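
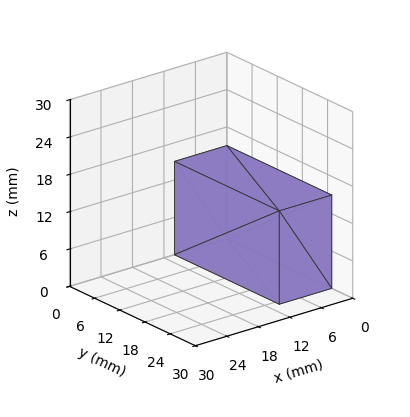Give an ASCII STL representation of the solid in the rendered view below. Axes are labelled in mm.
Reading the render: the shape is a rectangular box, roughly 10 × 25 mm footprint and 15 mm tall (dimensions read to the nearest mm from the axis ticks). For the STL, each face is triangulated and given an outward normal.

solid part
  facet normal 0.0000 0.0000 -1.0000
    outer loop
      vertex 10.00 25.00 0.00
      vertex 10.00 0.00 0.00
      vertex 0.00 0.00 0.00
    endloop
  endfacet
  facet normal 0.0000 0.0000 -1.0000
    outer loop
      vertex 0.00 25.00 0.00
      vertex 10.00 25.00 0.00
      vertex 0.00 0.00 0.00
    endloop
  endfacet
  facet normal 0.0000 0.0000 1.0000
    outer loop
      vertex 0.00 0.00 15.00
      vertex 10.00 0.00 15.00
      vertex 10.00 25.00 15.00
    endloop
  endfacet
  facet normal 0.0000 0.0000 1.0000
    outer loop
      vertex 0.00 0.00 15.00
      vertex 10.00 25.00 15.00
      vertex 0.00 25.00 15.00
    endloop
  endfacet
  facet normal 0.0000 -1.0000 0.0000
    outer loop
      vertex 0.00 0.00 0.00
      vertex 10.00 0.00 0.00
      vertex 10.00 0.00 15.00
    endloop
  endfacet
  facet normal 0.0000 -1.0000 0.0000
    outer loop
      vertex 0.00 0.00 0.00
      vertex 10.00 0.00 15.00
      vertex 0.00 0.00 15.00
    endloop
  endfacet
  facet normal 0.0000 1.0000 0.0000
    outer loop
      vertex 10.00 25.00 15.00
      vertex 10.00 25.00 0.00
      vertex 0.00 25.00 0.00
    endloop
  endfacet
  facet normal 0.0000 1.0000 0.0000
    outer loop
      vertex 0.00 25.00 15.00
      vertex 10.00 25.00 15.00
      vertex 0.00 25.00 0.00
    endloop
  endfacet
  facet normal -1.0000 0.0000 0.0000
    outer loop
      vertex 0.00 25.00 15.00
      vertex 0.00 25.00 0.00
      vertex 0.00 0.00 0.00
    endloop
  endfacet
  facet normal -1.0000 0.0000 0.0000
    outer loop
      vertex 0.00 0.00 15.00
      vertex 0.00 25.00 15.00
      vertex 0.00 0.00 0.00
    endloop
  endfacet
  facet normal 1.0000 0.0000 0.0000
    outer loop
      vertex 10.00 0.00 0.00
      vertex 10.00 25.00 0.00
      vertex 10.00 25.00 15.00
    endloop
  endfacet
  facet normal 1.0000 0.0000 0.0000
    outer loop
      vertex 10.00 0.00 0.00
      vertex 10.00 25.00 15.00
      vertex 10.00 0.00 15.00
    endloop
  endfacet
endsolid part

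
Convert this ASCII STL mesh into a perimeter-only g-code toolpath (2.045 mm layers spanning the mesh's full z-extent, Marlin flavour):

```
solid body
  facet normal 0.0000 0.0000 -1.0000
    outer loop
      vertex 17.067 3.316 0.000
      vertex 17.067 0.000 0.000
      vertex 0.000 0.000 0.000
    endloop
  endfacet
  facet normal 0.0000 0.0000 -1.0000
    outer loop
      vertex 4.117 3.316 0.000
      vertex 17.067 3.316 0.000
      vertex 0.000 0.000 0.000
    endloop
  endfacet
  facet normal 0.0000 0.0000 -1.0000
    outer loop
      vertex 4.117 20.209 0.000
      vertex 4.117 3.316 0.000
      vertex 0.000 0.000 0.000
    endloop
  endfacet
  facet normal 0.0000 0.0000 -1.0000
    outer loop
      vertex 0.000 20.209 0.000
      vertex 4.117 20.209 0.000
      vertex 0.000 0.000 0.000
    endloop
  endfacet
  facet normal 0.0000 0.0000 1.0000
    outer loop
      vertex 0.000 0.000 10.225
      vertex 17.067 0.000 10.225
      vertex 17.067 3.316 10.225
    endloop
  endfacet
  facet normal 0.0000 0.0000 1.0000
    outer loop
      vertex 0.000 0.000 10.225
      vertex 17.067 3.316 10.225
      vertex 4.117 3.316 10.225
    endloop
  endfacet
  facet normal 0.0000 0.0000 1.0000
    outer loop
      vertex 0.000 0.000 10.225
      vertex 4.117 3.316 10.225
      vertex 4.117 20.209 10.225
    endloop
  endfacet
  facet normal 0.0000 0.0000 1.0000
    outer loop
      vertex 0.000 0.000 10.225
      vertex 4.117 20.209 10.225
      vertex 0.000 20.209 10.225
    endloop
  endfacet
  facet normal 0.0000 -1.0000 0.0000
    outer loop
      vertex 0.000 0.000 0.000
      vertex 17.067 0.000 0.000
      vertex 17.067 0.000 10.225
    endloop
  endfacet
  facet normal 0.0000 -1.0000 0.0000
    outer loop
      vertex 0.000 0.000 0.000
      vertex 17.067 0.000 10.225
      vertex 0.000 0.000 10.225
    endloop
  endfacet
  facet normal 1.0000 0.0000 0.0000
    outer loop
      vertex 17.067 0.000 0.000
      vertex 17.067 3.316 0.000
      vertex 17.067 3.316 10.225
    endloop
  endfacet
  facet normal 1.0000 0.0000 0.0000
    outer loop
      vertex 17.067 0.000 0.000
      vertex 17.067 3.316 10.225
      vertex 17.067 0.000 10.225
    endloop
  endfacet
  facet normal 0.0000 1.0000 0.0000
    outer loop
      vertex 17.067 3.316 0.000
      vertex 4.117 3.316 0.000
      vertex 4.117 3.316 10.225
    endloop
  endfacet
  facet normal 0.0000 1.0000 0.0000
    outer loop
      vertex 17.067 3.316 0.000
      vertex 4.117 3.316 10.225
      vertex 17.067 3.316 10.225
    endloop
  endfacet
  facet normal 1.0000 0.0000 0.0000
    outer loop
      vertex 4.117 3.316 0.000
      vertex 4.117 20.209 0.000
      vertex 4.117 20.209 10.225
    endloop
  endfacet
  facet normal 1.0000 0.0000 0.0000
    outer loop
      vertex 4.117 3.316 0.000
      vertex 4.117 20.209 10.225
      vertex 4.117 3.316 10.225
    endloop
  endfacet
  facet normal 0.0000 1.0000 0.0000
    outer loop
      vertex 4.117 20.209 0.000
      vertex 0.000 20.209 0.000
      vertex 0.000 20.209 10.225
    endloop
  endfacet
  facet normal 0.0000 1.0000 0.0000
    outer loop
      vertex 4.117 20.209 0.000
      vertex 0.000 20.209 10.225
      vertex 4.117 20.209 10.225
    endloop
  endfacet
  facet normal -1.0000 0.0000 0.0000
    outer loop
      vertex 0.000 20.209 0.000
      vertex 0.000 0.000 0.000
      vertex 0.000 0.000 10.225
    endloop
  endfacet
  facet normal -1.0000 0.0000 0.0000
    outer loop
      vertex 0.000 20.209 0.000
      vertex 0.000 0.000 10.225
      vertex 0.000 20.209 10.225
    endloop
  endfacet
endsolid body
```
; perimeter-only toolpath
G21 ; units = mm
G90 ; absolute positioning
G28 ; home
; layer 1
G0 Z2.045
G0 X0.000 Y0.000
G1 X17.067 Y0.000
G1 X17.067 Y3.316
G1 X4.117 Y3.316
G1 X4.117 Y20.209
G1 X0.000 Y20.209
G1 X0.000 Y0.000
; layer 2
G0 Z4.090
G0 X0.000 Y0.000
G1 X17.067 Y0.000
G1 X17.067 Y3.316
G1 X4.117 Y3.316
G1 X4.117 Y20.209
G1 X0.000 Y20.209
G1 X0.000 Y0.000
; layer 3
G0 Z6.135
G0 X0.000 Y0.000
G1 X17.067 Y0.000
G1 X17.067 Y3.316
G1 X4.117 Y3.316
G1 X4.117 Y20.209
G1 X0.000 Y20.209
G1 X0.000 Y0.000
; layer 4
G0 Z8.180
G0 X0.000 Y0.000
G1 X17.067 Y0.000
G1 X17.067 Y3.316
G1 X4.117 Y3.316
G1 X4.117 Y20.209
G1 X0.000 Y20.209
G1 X0.000 Y0.000
; layer 5
G0 Z10.225
G0 X0.000 Y0.000
G1 X17.067 Y0.000
G1 X17.067 Y3.316
G1 X4.117 Y3.316
G1 X4.117 Y20.209
G1 X0.000 Y20.209
G1 X0.000 Y0.000
M2 ; end

The solid is an L-shaped prism: outer 17.1 × 20.2 mm, arm thicknesses ≈ 3.32 mm (horizontal) and 4.12 mm (vertical), extruded 10.2 mm in z. Slicing at Δz = 2.045 mm — 5 equal slices spanning the solid's height, so layer i sits at z = i·h/5 — gives 5 non-empty perimeters. Each is a 6-segment closed polygon; G0 lifts to the layer z and rapids to the start vertex, then G1 traces the edges.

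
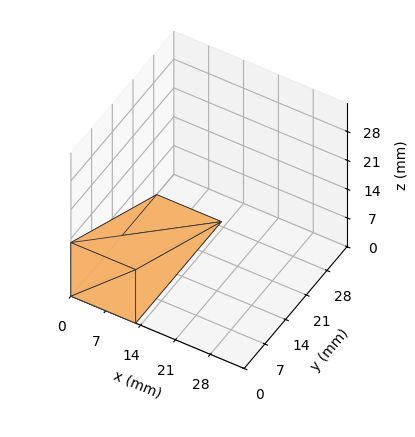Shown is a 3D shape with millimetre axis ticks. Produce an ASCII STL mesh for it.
Reading the render: the shape is a wedge (ramp): 13 × 29 mm base, rising to 13 mm along the y=0 edge and sloping linearly to z=0 at y=29 (dimensions read to the nearest mm from the axis ticks). For the STL, each face is triangulated and given an outward normal.

solid part
  facet normal 0.0000 0.0000 -1.0000
    outer loop
      vertex 13.00 29.00 0.00
      vertex 13.00 0.00 0.00
      vertex 0.00 0.00 0.00
    endloop
  endfacet
  facet normal 0.0000 0.0000 -1.0000
    outer loop
      vertex 0.00 29.00 0.00
      vertex 13.00 29.00 0.00
      vertex 0.00 0.00 0.00
    endloop
  endfacet
  facet normal 0.0000 -1.0000 0.0000
    outer loop
      vertex 0.00 0.00 0.00
      vertex 13.00 0.00 0.00
      vertex 13.00 0.00 13.00
    endloop
  endfacet
  facet normal 0.0000 -1.0000 0.0000
    outer loop
      vertex 0.00 0.00 0.00
      vertex 13.00 0.00 13.00
      vertex 0.00 0.00 13.00
    endloop
  endfacet
  facet normal 0.0000 0.4091 0.9125
    outer loop
      vertex 0.00 0.00 13.00
      vertex 13.00 0.00 13.00
      vertex 13.00 29.00 0.00
    endloop
  endfacet
  facet normal 0.0000 0.4091 0.9125
    outer loop
      vertex 0.00 0.00 13.00
      vertex 13.00 29.00 0.00
      vertex 0.00 29.00 0.00
    endloop
  endfacet
  facet normal -1.0000 0.0000 0.0000
    outer loop
      vertex 0.00 0.00 13.00
      vertex 0.00 29.00 0.00
      vertex 0.00 0.00 0.00
    endloop
  endfacet
  facet normal 1.0000 0.0000 0.0000
    outer loop
      vertex 13.00 0.00 0.00
      vertex 13.00 29.00 0.00
      vertex 13.00 0.00 13.00
    endloop
  endfacet
endsolid part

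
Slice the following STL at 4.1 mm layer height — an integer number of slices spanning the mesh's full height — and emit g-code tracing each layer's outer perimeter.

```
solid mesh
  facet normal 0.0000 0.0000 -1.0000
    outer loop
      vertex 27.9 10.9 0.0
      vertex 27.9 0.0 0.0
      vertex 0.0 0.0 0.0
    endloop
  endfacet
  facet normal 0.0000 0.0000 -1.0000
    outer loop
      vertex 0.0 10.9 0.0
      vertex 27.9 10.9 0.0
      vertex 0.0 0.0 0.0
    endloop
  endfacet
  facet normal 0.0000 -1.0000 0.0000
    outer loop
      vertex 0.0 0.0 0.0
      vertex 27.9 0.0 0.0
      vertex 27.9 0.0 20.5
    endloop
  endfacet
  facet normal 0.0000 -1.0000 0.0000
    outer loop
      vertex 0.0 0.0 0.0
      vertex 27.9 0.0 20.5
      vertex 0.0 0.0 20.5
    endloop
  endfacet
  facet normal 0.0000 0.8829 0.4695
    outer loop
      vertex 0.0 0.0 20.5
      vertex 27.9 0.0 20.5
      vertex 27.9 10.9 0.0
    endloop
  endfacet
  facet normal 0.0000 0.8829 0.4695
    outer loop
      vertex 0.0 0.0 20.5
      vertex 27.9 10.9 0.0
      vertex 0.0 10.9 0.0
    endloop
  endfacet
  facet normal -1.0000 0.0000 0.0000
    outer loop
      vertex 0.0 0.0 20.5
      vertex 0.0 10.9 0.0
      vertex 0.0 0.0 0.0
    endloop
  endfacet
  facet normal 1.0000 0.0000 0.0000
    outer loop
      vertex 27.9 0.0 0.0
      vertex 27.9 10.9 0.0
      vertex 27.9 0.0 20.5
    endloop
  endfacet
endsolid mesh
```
; perimeter-only toolpath
G21 ; units = mm
G90 ; absolute positioning
G28 ; home
; layer 1
G0 Z4.1
G0 X0.0 Y0.0
G1 X27.9 Y0.0
G1 X27.9 Y8.7
G1 X0.0 Y8.7
G1 X0.0 Y0.0
; layer 2
G0 Z8.2
G0 X0.0 Y0.0
G1 X27.9 Y0.0
G1 X27.9 Y6.5
G1 X0.0 Y6.5
G1 X0.0 Y0.0
; layer 3
G0 Z12.3
G0 X0.0 Y0.0
G1 X27.9 Y0.0
G1 X27.9 Y4.4
G1 X0.0 Y4.4
G1 X0.0 Y0.0
; layer 4
G0 Z16.4
G0 X0.0 Y0.0
G1 X27.9 Y0.0
G1 X27.9 Y2.2
G1 X0.0 Y2.2
G1 X0.0 Y0.0
M2 ; end

The solid is a wedge (ramp): 27.9 × 10.9 mm base, rising to 20.5 mm along the y=0 edge and sloping linearly to z=0 at y=10.9. Slicing at Δz = 4.1 mm — 5 equal slices spanning the solid's height, so layer i sits at z = i·h/5 — gives 4 non-empty perimeters. Each is a 4-segment closed polygon; G0 lifts to the layer z and rapids to the start vertex, then G1 traces the edges. The cross-section shrinks linearly with z (the slice at the apex is degenerate and omitted).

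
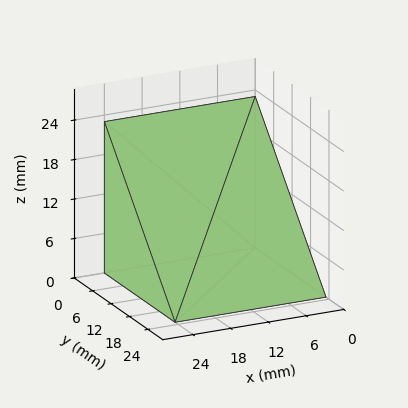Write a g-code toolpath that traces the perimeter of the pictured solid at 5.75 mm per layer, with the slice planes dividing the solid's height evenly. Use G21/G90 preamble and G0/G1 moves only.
Reading the render: the shape is a wedge (ramp): 24 × 23 mm base, rising to 23 mm along the y=0 edge and sloping linearly to z=0 at y=23 (dimensions read to the nearest mm from the axis ticks). For the g-code, the solid's height is divided into equal slices at the stated Δz and each level perimeter traced with G1 moves after a G0 lift.

; perimeter-only toolpath
G21 ; units = mm
G90 ; absolute positioning
G28 ; home
; layer 1
G0 Z5.75
G0 X0.00 Y0.00
G1 X24.00 Y0.00
G1 X24.00 Y17.25
G1 X0.00 Y17.25
G1 X0.00 Y0.00
; layer 2
G0 Z11.50
G0 X0.00 Y0.00
G1 X24.00 Y0.00
G1 X24.00 Y11.50
G1 X0.00 Y11.50
G1 X0.00 Y0.00
; layer 3
G0 Z17.25
G0 X0.00 Y0.00
G1 X24.00 Y0.00
G1 X24.00 Y5.75
G1 X0.00 Y5.75
G1 X0.00 Y0.00
M2 ; end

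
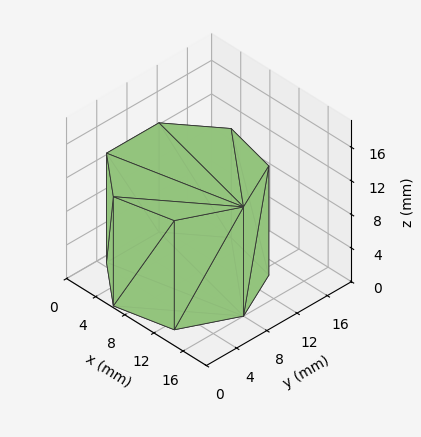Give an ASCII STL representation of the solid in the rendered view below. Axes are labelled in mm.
Reading the render: the shape is a regular 7-sided prism (a cylinder approximated with 7 flat sides), circumscribed radius ≈ 8 mm, height ≈ 13 mm (dimensions read to the nearest mm from the axis ticks). For the STL, each face is triangulated and given an outward normal.

solid part
  facet normal 0.0000 0.0000 -1.0000
    outer loop
      vertex 6.220 15.799 0.000
      vertex 12.988 14.255 0.000
      vertex 16.000 8.000 0.000
    endloop
  endfacet
  facet normal 0.0000 0.0000 -1.0000
    outer loop
      vertex 0.792 11.471 0.000
      vertex 6.220 15.799 0.000
      vertex 16.000 8.000 0.000
    endloop
  endfacet
  facet normal 0.0000 0.0000 -1.0000
    outer loop
      vertex 0.792 4.529 0.000
      vertex 0.792 11.471 0.000
      vertex 16.000 8.000 0.000
    endloop
  endfacet
  facet normal 0.0000 0.0000 -1.0000
    outer loop
      vertex 6.220 0.201 0.000
      vertex 0.792 4.529 0.000
      vertex 16.000 8.000 0.000
    endloop
  endfacet
  facet normal 0.0000 0.0000 -1.0000
    outer loop
      vertex 12.988 1.745 0.000
      vertex 6.220 0.201 0.000
      vertex 16.000 8.000 0.000
    endloop
  endfacet
  facet normal 0.0000 0.0000 1.0000
    outer loop
      vertex 16.000 8.000 13.000
      vertex 12.988 14.255 13.000
      vertex 6.220 15.799 13.000
    endloop
  endfacet
  facet normal 0.0000 0.0000 1.0000
    outer loop
      vertex 16.000 8.000 13.000
      vertex 6.220 15.799 13.000
      vertex 0.792 11.471 13.000
    endloop
  endfacet
  facet normal 0.0000 0.0000 1.0000
    outer loop
      vertex 16.000 8.000 13.000
      vertex 0.792 11.471 13.000
      vertex 0.792 4.529 13.000
    endloop
  endfacet
  facet normal 0.0000 0.0000 1.0000
    outer loop
      vertex 16.000 8.000 13.000
      vertex 0.792 4.529 13.000
      vertex 6.220 0.201 13.000
    endloop
  endfacet
  facet normal 0.0000 0.0000 1.0000
    outer loop
      vertex 16.000 8.000 13.000
      vertex 6.220 0.201 13.000
      vertex 12.988 1.745 13.000
    endloop
  endfacet
  facet normal 0.9010 0.4339 0.0000
    outer loop
      vertex 16.000 8.000 0.000
      vertex 12.988 14.255 0.000
      vertex 12.988 14.255 13.000
    endloop
  endfacet
  facet normal 0.9010 0.4339 0.0000
    outer loop
      vertex 16.000 8.000 0.000
      vertex 12.988 14.255 13.000
      vertex 16.000 8.000 13.000
    endloop
  endfacet
  facet normal 0.2224 0.9750 0.0000
    outer loop
      vertex 12.988 14.255 0.000
      vertex 6.220 15.799 0.000
      vertex 6.220 15.799 13.000
    endloop
  endfacet
  facet normal 0.2224 0.9750 0.0000
    outer loop
      vertex 12.988 14.255 0.000
      vertex 6.220 15.799 13.000
      vertex 12.988 14.255 13.000
    endloop
  endfacet
  facet normal -0.6234 0.7819 0.0000
    outer loop
      vertex 6.220 15.799 0.000
      vertex 0.792 11.471 0.000
      vertex 0.792 11.471 13.000
    endloop
  endfacet
  facet normal -0.6234 0.7819 0.0000
    outer loop
      vertex 6.220 15.799 0.000
      vertex 0.792 11.471 13.000
      vertex 6.220 15.799 13.000
    endloop
  endfacet
  facet normal -1.0000 0.0000 0.0000
    outer loop
      vertex 0.792 11.471 0.000
      vertex 0.792 4.529 0.000
      vertex 0.792 4.529 13.000
    endloop
  endfacet
  facet normal -1.0000 0.0000 0.0000
    outer loop
      vertex 0.792 11.471 0.000
      vertex 0.792 4.529 13.000
      vertex 0.792 11.471 13.000
    endloop
  endfacet
  facet normal -0.6234 -0.7819 0.0000
    outer loop
      vertex 0.792 4.529 0.000
      vertex 6.220 0.201 0.000
      vertex 6.220 0.201 13.000
    endloop
  endfacet
  facet normal -0.6234 -0.7819 0.0000
    outer loop
      vertex 0.792 4.529 0.000
      vertex 6.220 0.201 13.000
      vertex 0.792 4.529 13.000
    endloop
  endfacet
  facet normal 0.2224 -0.9750 0.0000
    outer loop
      vertex 6.220 0.201 0.000
      vertex 12.988 1.745 0.000
      vertex 12.988 1.745 13.000
    endloop
  endfacet
  facet normal 0.2224 -0.9750 0.0000
    outer loop
      vertex 6.220 0.201 0.000
      vertex 12.988 1.745 13.000
      vertex 6.220 0.201 13.000
    endloop
  endfacet
  facet normal 0.9010 -0.4339 0.0000
    outer loop
      vertex 12.988 1.745 0.000
      vertex 16.000 8.000 0.000
      vertex 16.000 8.000 13.000
    endloop
  endfacet
  facet normal 0.9010 -0.4339 0.0000
    outer loop
      vertex 12.988 1.745 0.000
      vertex 16.000 8.000 13.000
      vertex 12.988 1.745 13.000
    endloop
  endfacet
endsolid part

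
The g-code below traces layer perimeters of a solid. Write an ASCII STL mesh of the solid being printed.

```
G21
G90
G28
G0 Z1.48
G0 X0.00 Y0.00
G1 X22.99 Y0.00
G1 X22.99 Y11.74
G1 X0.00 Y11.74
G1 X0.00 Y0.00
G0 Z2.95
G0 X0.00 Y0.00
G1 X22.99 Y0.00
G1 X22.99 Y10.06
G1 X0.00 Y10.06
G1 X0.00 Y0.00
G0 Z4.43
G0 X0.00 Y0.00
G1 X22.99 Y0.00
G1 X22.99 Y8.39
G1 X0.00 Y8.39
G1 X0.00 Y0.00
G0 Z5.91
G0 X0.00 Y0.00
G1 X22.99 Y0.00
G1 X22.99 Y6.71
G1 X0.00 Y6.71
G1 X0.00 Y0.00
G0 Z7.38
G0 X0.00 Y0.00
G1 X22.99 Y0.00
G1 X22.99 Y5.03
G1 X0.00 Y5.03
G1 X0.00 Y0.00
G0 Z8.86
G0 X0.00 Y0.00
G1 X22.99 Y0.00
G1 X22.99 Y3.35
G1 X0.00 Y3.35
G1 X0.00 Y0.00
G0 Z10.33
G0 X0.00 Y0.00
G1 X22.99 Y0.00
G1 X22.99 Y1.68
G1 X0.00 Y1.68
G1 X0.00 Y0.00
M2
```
solid part
  facet normal 0.0000 0.0000 -1.0000
    outer loop
      vertex 22.99 13.42 0.00
      vertex 22.99 0.00 0.00
      vertex 0.00 0.00 0.00
    endloop
  endfacet
  facet normal 0.0000 0.0000 -1.0000
    outer loop
      vertex 0.00 13.42 0.00
      vertex 22.99 13.42 0.00
      vertex 0.00 0.00 0.00
    endloop
  endfacet
  facet normal 0.0000 -1.0000 0.0000
    outer loop
      vertex 0.00 0.00 0.00
      vertex 22.99 0.00 0.00
      vertex 22.99 0.00 11.81
    endloop
  endfacet
  facet normal 0.0000 -1.0000 0.0000
    outer loop
      vertex 0.00 0.00 0.00
      vertex 22.99 0.00 11.81
      vertex 0.00 0.00 11.81
    endloop
  endfacet
  facet normal 0.0000 0.6606 0.7507
    outer loop
      vertex 0.00 0.00 11.81
      vertex 22.99 0.00 11.81
      vertex 22.99 13.42 0.00
    endloop
  endfacet
  facet normal 0.0000 0.6606 0.7507
    outer loop
      vertex 0.00 0.00 11.81
      vertex 22.99 13.42 0.00
      vertex 0.00 13.42 0.00
    endloop
  endfacet
  facet normal -1.0000 0.0000 0.0000
    outer loop
      vertex 0.00 0.00 11.81
      vertex 0.00 13.42 0.00
      vertex 0.00 0.00 0.00
    endloop
  endfacet
  facet normal 1.0000 0.0000 0.0000
    outer loop
      vertex 22.99 0.00 0.00
      vertex 22.99 13.42 0.00
      vertex 22.99 0.00 11.81
    endloop
  endfacet
endsolid part

The G0 Z moves step by Δz≈1.48 mm. The G1 loops shrink linearly with z, so the solid tapers from its base footprint up to z≈11.8. Closing with a flat bottom cap and the tapered top and triangulating gives 8 facets — a wedge (ramp): 23 × 13.4 mm base, rising to 11.8 mm along the y=0 edge and sloping linearly to z=0 at y=13.4.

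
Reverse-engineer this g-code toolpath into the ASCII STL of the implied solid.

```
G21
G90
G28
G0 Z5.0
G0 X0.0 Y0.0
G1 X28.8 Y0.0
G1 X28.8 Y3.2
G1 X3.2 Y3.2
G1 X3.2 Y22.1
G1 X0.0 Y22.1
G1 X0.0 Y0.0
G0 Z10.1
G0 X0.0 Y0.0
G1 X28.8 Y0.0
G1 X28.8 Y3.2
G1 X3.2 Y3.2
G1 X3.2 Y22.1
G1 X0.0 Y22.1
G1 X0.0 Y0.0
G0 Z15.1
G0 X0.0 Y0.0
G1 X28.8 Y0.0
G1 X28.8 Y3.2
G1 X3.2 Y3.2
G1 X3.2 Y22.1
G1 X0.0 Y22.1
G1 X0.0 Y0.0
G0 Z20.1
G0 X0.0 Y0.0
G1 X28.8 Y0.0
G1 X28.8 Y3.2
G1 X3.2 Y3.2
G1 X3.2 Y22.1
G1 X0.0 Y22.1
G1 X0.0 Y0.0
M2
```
solid part
  facet normal 0.0000 0.0000 -1.0000
    outer loop
      vertex 28.8 3.2 0.0
      vertex 28.8 0.0 0.0
      vertex 0.0 0.0 0.0
    endloop
  endfacet
  facet normal 0.0000 0.0000 -1.0000
    outer loop
      vertex 3.2 3.2 0.0
      vertex 28.8 3.2 0.0
      vertex 0.0 0.0 0.0
    endloop
  endfacet
  facet normal 0.0000 0.0000 -1.0000
    outer loop
      vertex 3.2 22.1 0.0
      vertex 3.2 3.2 0.0
      vertex 0.0 0.0 0.0
    endloop
  endfacet
  facet normal 0.0000 0.0000 -1.0000
    outer loop
      vertex 0.0 22.1 0.0
      vertex 3.2 22.1 0.0
      vertex 0.0 0.0 0.0
    endloop
  endfacet
  facet normal 0.0000 0.0000 1.0000
    outer loop
      vertex 0.0 0.0 20.1
      vertex 28.8 0.0 20.1
      vertex 28.8 3.2 20.1
    endloop
  endfacet
  facet normal 0.0000 0.0000 1.0000
    outer loop
      vertex 0.0 0.0 20.1
      vertex 28.8 3.2 20.1
      vertex 3.2 3.2 20.1
    endloop
  endfacet
  facet normal 0.0000 0.0000 1.0000
    outer loop
      vertex 0.0 0.0 20.1
      vertex 3.2 3.2 20.1
      vertex 3.2 22.1 20.1
    endloop
  endfacet
  facet normal 0.0000 0.0000 1.0000
    outer loop
      vertex 0.0 0.0 20.1
      vertex 3.2 22.1 20.1
      vertex 0.0 22.1 20.1
    endloop
  endfacet
  facet normal 0.0000 -1.0000 0.0000
    outer loop
      vertex 0.0 0.0 0.0
      vertex 28.8 0.0 0.0
      vertex 28.8 0.0 20.1
    endloop
  endfacet
  facet normal 0.0000 -1.0000 0.0000
    outer loop
      vertex 0.0 0.0 0.0
      vertex 28.8 0.0 20.1
      vertex 0.0 0.0 20.1
    endloop
  endfacet
  facet normal 1.0000 0.0000 0.0000
    outer loop
      vertex 28.8 0.0 0.0
      vertex 28.8 3.2 0.0
      vertex 28.8 3.2 20.1
    endloop
  endfacet
  facet normal 1.0000 0.0000 0.0000
    outer loop
      vertex 28.8 0.0 0.0
      vertex 28.8 3.2 20.1
      vertex 28.8 0.0 20.1
    endloop
  endfacet
  facet normal 0.0000 1.0000 0.0000
    outer loop
      vertex 28.8 3.2 0.0
      vertex 3.2 3.2 0.0
      vertex 3.2 3.2 20.1
    endloop
  endfacet
  facet normal 0.0000 1.0000 0.0000
    outer loop
      vertex 28.8 3.2 0.0
      vertex 3.2 3.2 20.1
      vertex 28.8 3.2 20.1
    endloop
  endfacet
  facet normal 1.0000 0.0000 0.0000
    outer loop
      vertex 3.2 3.2 0.0
      vertex 3.2 22.1 0.0
      vertex 3.2 22.1 20.1
    endloop
  endfacet
  facet normal 1.0000 0.0000 0.0000
    outer loop
      vertex 3.2 3.2 0.0
      vertex 3.2 22.1 20.1
      vertex 3.2 3.2 20.1
    endloop
  endfacet
  facet normal 0.0000 1.0000 0.0000
    outer loop
      vertex 3.2 22.1 0.0
      vertex 0.0 22.1 0.0
      vertex 0.0 22.1 20.1
    endloop
  endfacet
  facet normal 0.0000 1.0000 0.0000
    outer loop
      vertex 3.2 22.1 0.0
      vertex 0.0 22.1 20.1
      vertex 3.2 22.1 20.1
    endloop
  endfacet
  facet normal -1.0000 0.0000 0.0000
    outer loop
      vertex 0.0 22.1 0.0
      vertex 0.0 0.0 0.0
      vertex 0.0 0.0 20.1
    endloop
  endfacet
  facet normal -1.0000 0.0000 0.0000
    outer loop
      vertex 0.0 22.1 0.0
      vertex 0.0 0.0 20.1
      vertex 0.0 22.1 20.1
    endloop
  endfacet
endsolid part

The G0 Z moves step by Δz≈5.0 mm. Every layer's G1 loop is the same polygon, so the solid is a straight extrusion of it from z=0 to z≈20.1. Closing with flat bottom and top caps and triangulating gives 20 facets — an L-shaped prism: outer 28.8 × 22.1 mm, arm thicknesses ≈ 3.2 mm (horizontal) and 3.2 mm (vertical), extruded 20.1 mm in z.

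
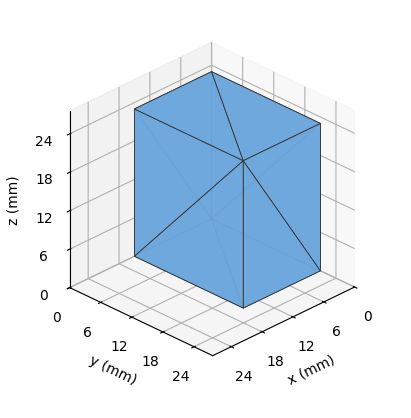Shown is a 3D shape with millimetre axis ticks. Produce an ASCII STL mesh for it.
Reading the render: the shape is a rectangular box, roughly 15 × 21 mm footprint and 23 mm tall (dimensions read to the nearest mm from the axis ticks). For the STL, each face is triangulated and given an outward normal.

solid part
  facet normal 0.0000 0.0000 -1.0000
    outer loop
      vertex 15.00 21.00 0.00
      vertex 15.00 0.00 0.00
      vertex 0.00 0.00 0.00
    endloop
  endfacet
  facet normal 0.0000 0.0000 -1.0000
    outer loop
      vertex 0.00 21.00 0.00
      vertex 15.00 21.00 0.00
      vertex 0.00 0.00 0.00
    endloop
  endfacet
  facet normal 0.0000 0.0000 1.0000
    outer loop
      vertex 0.00 0.00 23.00
      vertex 15.00 0.00 23.00
      vertex 15.00 21.00 23.00
    endloop
  endfacet
  facet normal 0.0000 0.0000 1.0000
    outer loop
      vertex 0.00 0.00 23.00
      vertex 15.00 21.00 23.00
      vertex 0.00 21.00 23.00
    endloop
  endfacet
  facet normal 0.0000 -1.0000 0.0000
    outer loop
      vertex 0.00 0.00 0.00
      vertex 15.00 0.00 0.00
      vertex 15.00 0.00 23.00
    endloop
  endfacet
  facet normal 0.0000 -1.0000 0.0000
    outer loop
      vertex 0.00 0.00 0.00
      vertex 15.00 0.00 23.00
      vertex 0.00 0.00 23.00
    endloop
  endfacet
  facet normal 0.0000 1.0000 0.0000
    outer loop
      vertex 15.00 21.00 23.00
      vertex 15.00 21.00 0.00
      vertex 0.00 21.00 0.00
    endloop
  endfacet
  facet normal 0.0000 1.0000 0.0000
    outer loop
      vertex 0.00 21.00 23.00
      vertex 15.00 21.00 23.00
      vertex 0.00 21.00 0.00
    endloop
  endfacet
  facet normal -1.0000 0.0000 0.0000
    outer loop
      vertex 0.00 21.00 23.00
      vertex 0.00 21.00 0.00
      vertex 0.00 0.00 0.00
    endloop
  endfacet
  facet normal -1.0000 0.0000 0.0000
    outer loop
      vertex 0.00 0.00 23.00
      vertex 0.00 21.00 23.00
      vertex 0.00 0.00 0.00
    endloop
  endfacet
  facet normal 1.0000 0.0000 0.0000
    outer loop
      vertex 15.00 0.00 0.00
      vertex 15.00 21.00 0.00
      vertex 15.00 21.00 23.00
    endloop
  endfacet
  facet normal 1.0000 0.0000 0.0000
    outer loop
      vertex 15.00 0.00 0.00
      vertex 15.00 21.00 23.00
      vertex 15.00 0.00 23.00
    endloop
  endfacet
endsolid part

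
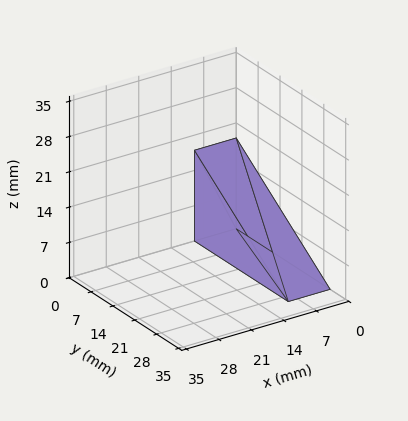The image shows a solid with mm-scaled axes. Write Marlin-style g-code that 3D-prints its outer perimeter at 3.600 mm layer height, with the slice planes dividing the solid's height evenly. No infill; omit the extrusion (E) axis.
Reading the render: the shape is a wedge (ramp): 9 × 30 mm base, rising to 18 mm along the y=0 edge and sloping linearly to z=0 at y=30 (dimensions read to the nearest mm from the axis ticks). For the g-code, the solid's height is divided into equal slices at the stated Δz and each level perimeter traced with G1 moves after a G0 lift.

; perimeter-only toolpath
G21 ; units = mm
G90 ; absolute positioning
G28 ; home
; layer 1
G0 Z3.600
G0 X0.000 Y0.000
G1 X9.000 Y0.000
G1 X9.000 Y24.000
G1 X0.000 Y24.000
G1 X0.000 Y0.000
; layer 2
G0 Z7.200
G0 X0.000 Y0.000
G1 X9.000 Y0.000
G1 X9.000 Y18.000
G1 X0.000 Y18.000
G1 X0.000 Y0.000
; layer 3
G0 Z10.800
G0 X0.000 Y0.000
G1 X9.000 Y0.000
G1 X9.000 Y12.000
G1 X0.000 Y12.000
G1 X0.000 Y0.000
; layer 4
G0 Z14.400
G0 X0.000 Y0.000
G1 X9.000 Y0.000
G1 X9.000 Y6.000
G1 X0.000 Y6.000
G1 X0.000 Y0.000
M2 ; end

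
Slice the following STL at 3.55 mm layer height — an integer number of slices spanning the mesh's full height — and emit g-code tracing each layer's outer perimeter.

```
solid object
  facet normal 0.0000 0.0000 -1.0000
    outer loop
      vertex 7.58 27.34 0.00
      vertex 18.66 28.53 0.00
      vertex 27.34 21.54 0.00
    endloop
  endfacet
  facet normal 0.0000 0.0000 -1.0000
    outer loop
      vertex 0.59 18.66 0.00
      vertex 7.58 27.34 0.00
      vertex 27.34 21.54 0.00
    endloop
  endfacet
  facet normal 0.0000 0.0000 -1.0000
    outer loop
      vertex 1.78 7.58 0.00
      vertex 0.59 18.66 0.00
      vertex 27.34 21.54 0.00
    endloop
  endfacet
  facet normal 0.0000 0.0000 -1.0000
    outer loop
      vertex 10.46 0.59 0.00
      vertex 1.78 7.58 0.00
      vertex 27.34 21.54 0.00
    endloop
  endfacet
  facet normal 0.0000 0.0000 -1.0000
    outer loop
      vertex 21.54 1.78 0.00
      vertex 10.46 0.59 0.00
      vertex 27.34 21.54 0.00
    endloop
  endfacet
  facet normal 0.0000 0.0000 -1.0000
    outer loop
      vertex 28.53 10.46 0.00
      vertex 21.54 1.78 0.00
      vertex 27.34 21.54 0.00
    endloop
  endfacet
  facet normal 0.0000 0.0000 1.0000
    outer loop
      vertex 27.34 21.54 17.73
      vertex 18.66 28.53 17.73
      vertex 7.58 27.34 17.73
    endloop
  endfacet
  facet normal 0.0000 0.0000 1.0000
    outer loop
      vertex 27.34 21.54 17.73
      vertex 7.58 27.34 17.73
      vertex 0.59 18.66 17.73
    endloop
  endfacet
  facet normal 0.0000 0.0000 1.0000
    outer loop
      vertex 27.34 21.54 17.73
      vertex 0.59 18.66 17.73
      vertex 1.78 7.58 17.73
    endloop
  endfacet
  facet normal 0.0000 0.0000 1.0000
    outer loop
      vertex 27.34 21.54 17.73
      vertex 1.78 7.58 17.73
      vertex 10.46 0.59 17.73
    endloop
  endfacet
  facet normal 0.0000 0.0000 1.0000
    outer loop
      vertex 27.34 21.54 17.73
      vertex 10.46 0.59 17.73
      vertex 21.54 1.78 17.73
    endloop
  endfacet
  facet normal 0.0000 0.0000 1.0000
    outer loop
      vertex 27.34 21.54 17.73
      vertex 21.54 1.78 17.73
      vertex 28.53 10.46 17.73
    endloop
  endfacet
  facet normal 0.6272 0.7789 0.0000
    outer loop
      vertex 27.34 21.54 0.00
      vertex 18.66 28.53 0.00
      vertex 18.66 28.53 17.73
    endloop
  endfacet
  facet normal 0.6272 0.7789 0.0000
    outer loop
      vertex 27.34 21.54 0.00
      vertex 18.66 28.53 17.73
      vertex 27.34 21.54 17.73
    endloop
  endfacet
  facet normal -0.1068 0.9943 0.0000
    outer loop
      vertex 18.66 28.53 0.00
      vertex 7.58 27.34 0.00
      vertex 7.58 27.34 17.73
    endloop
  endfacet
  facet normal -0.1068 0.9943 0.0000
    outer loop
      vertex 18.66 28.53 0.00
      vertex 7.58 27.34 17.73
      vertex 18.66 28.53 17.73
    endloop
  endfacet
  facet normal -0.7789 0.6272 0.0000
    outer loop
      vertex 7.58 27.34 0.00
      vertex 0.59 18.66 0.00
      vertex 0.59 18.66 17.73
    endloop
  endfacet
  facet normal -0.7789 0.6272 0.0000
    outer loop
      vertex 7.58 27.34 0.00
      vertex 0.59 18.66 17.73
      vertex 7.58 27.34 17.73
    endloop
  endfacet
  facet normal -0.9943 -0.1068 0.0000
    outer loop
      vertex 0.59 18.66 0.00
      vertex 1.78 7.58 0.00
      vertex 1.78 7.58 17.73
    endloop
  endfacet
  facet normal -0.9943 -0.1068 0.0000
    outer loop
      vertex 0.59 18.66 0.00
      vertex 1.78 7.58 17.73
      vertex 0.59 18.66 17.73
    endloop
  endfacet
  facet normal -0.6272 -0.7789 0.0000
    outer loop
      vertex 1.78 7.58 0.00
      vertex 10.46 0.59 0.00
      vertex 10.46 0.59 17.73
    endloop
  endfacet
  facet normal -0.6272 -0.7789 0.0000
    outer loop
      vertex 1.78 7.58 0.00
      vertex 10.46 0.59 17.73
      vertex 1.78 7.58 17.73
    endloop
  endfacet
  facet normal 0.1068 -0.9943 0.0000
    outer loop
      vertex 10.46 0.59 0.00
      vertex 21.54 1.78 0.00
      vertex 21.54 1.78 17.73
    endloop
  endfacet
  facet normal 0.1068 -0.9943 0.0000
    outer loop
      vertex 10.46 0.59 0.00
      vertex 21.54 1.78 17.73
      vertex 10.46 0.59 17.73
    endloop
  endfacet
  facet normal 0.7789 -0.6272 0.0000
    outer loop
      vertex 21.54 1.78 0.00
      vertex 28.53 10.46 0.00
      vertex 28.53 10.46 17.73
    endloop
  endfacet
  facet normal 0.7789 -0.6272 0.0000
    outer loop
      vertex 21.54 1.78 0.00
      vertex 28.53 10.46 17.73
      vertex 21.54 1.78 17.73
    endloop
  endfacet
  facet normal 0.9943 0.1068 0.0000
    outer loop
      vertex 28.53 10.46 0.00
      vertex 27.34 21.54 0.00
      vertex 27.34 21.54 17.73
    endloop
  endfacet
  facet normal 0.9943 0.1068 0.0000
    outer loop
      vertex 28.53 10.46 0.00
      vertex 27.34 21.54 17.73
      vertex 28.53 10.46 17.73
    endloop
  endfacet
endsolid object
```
; perimeter-only toolpath
G21 ; units = mm
G90 ; absolute positioning
G28 ; home
; layer 1
G0 Z3.55
G0 X27.34 Y21.54
G1 X18.66 Y28.53
G1 X7.58 Y27.34
G1 X0.59 Y18.66
G1 X1.78 Y7.58
G1 X10.46 Y0.59
G1 X21.54 Y1.78
G1 X28.53 Y10.46
G1 X27.34 Y21.54
; layer 2
G0 Z7.09
G0 X27.34 Y21.54
G1 X18.66 Y28.53
G1 X7.58 Y27.34
G1 X0.59 Y18.66
G1 X1.78 Y7.58
G1 X10.46 Y0.59
G1 X21.54 Y1.78
G1 X28.53 Y10.46
G1 X27.34 Y21.54
; layer 3
G0 Z10.64
G0 X27.34 Y21.54
G1 X18.66 Y28.53
G1 X7.58 Y27.34
G1 X0.59 Y18.66
G1 X1.78 Y7.58
G1 X10.46 Y0.59
G1 X21.54 Y1.78
G1 X28.53 Y10.46
G1 X27.34 Y21.54
; layer 4
G0 Z14.18
G0 X27.34 Y21.54
G1 X18.66 Y28.53
G1 X7.58 Y27.34
G1 X0.59 Y18.66
G1 X1.78 Y7.58
G1 X10.46 Y0.59
G1 X21.54 Y1.78
G1 X28.53 Y10.46
G1 X27.34 Y21.54
; layer 5
G0 Z17.73
G0 X27.34 Y21.54
G1 X18.66 Y28.53
G1 X7.58 Y27.34
G1 X0.59 Y18.66
G1 X1.78 Y7.58
G1 X10.46 Y0.59
G1 X21.54 Y1.78
G1 X28.53 Y10.46
G1 X27.34 Y21.54
M2 ; end

The solid is a regular 8-sided prism (a cylinder approximated with 8 flat sides), circumscribed radius ≈ 14.6 mm, height ≈ 17.7 mm. Slicing at Δz = 3.55 mm — 5 equal slices spanning the solid's height, so layer i sits at z = i·h/5 — gives 5 non-empty perimeters. Each is a 8-segment closed polygon; G0 lifts to the layer z and rapids to the start vertex, then G1 traces the edges.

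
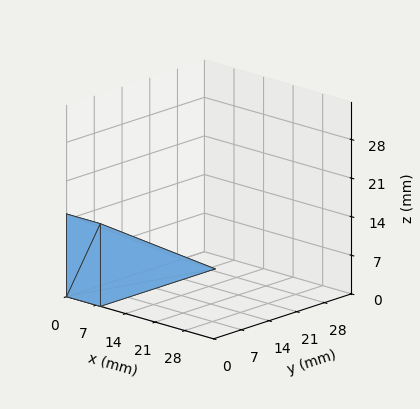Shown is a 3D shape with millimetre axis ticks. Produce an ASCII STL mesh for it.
Reading the render: the shape is a wedge (ramp): 8 × 29 mm base, rising to 15 mm along the y=0 edge and sloping linearly to z=0 at y=29 (dimensions read to the nearest mm from the axis ticks). For the STL, each face is triangulated and given an outward normal.

solid part
  facet normal 0.0000 0.0000 -1.0000
    outer loop
      vertex 8.00 29.00 0.00
      vertex 8.00 0.00 0.00
      vertex 0.00 0.00 0.00
    endloop
  endfacet
  facet normal 0.0000 0.0000 -1.0000
    outer loop
      vertex 0.00 29.00 0.00
      vertex 8.00 29.00 0.00
      vertex 0.00 0.00 0.00
    endloop
  endfacet
  facet normal 0.0000 -1.0000 0.0000
    outer loop
      vertex 0.00 0.00 0.00
      vertex 8.00 0.00 0.00
      vertex 8.00 0.00 15.00
    endloop
  endfacet
  facet normal 0.0000 -1.0000 0.0000
    outer loop
      vertex 0.00 0.00 0.00
      vertex 8.00 0.00 15.00
      vertex 0.00 0.00 15.00
    endloop
  endfacet
  facet normal 0.0000 0.4594 0.8882
    outer loop
      vertex 0.00 0.00 15.00
      vertex 8.00 0.00 15.00
      vertex 8.00 29.00 0.00
    endloop
  endfacet
  facet normal 0.0000 0.4594 0.8882
    outer loop
      vertex 0.00 0.00 15.00
      vertex 8.00 29.00 0.00
      vertex 0.00 29.00 0.00
    endloop
  endfacet
  facet normal -1.0000 0.0000 0.0000
    outer loop
      vertex 0.00 0.00 15.00
      vertex 0.00 29.00 0.00
      vertex 0.00 0.00 0.00
    endloop
  endfacet
  facet normal 1.0000 0.0000 0.0000
    outer loop
      vertex 8.00 0.00 0.00
      vertex 8.00 29.00 0.00
      vertex 8.00 0.00 15.00
    endloop
  endfacet
endsolid part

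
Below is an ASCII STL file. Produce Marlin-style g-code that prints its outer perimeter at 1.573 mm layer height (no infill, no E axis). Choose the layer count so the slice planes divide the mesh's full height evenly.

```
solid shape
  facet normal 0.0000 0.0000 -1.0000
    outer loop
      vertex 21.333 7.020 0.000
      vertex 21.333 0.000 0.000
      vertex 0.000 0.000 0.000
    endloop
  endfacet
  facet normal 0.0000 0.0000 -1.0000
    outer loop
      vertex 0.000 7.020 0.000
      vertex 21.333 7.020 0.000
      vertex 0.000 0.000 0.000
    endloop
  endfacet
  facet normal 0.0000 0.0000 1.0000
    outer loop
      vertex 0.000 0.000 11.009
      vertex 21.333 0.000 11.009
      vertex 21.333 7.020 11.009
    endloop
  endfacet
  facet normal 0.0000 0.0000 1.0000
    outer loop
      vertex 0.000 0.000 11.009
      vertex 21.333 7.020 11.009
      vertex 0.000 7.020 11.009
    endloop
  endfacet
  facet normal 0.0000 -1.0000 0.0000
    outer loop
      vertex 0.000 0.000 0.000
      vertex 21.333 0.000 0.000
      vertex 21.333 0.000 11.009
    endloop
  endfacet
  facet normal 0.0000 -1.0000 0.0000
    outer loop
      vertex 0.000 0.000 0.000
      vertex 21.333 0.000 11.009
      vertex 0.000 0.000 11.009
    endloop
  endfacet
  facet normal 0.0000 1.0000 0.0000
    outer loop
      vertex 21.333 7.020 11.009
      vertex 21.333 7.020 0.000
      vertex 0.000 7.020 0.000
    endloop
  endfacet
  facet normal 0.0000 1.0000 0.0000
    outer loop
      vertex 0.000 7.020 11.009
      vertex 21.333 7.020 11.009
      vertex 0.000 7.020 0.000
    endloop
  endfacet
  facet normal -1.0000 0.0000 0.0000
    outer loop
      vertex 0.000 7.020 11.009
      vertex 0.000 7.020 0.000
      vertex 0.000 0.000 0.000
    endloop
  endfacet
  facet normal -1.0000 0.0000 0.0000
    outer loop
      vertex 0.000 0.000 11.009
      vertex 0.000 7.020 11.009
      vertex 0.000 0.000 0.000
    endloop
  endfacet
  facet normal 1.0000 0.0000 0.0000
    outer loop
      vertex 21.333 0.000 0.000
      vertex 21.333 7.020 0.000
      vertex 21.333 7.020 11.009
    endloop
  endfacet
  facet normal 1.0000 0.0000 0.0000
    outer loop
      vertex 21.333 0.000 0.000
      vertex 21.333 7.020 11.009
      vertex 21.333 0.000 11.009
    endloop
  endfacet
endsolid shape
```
; perimeter-only toolpath
G21 ; units = mm
G90 ; absolute positioning
G28 ; home
; layer 1
G0 Z1.573
G0 X0.000 Y0.000
G1 X21.333 Y0.000
G1 X21.333 Y7.020
G1 X0.000 Y7.020
G1 X0.000 Y0.000
; layer 2
G0 Z3.145
G0 X0.000 Y0.000
G1 X21.333 Y0.000
G1 X21.333 Y7.020
G1 X0.000 Y7.020
G1 X0.000 Y0.000
; layer 3
G0 Z4.718
G0 X0.000 Y0.000
G1 X21.333 Y0.000
G1 X21.333 Y7.020
G1 X0.000 Y7.020
G1 X0.000 Y0.000
; layer 4
G0 Z6.291
G0 X0.000 Y0.000
G1 X21.333 Y0.000
G1 X21.333 Y7.020
G1 X0.000 Y7.020
G1 X0.000 Y0.000
; layer 5
G0 Z7.864
G0 X0.000 Y0.000
G1 X21.333 Y0.000
G1 X21.333 Y7.020
G1 X0.000 Y7.020
G1 X0.000 Y0.000
; layer 6
G0 Z9.436
G0 X0.000 Y0.000
G1 X21.333 Y0.000
G1 X21.333 Y7.020
G1 X0.000 Y7.020
G1 X0.000 Y0.000
; layer 7
G0 Z11.009
G0 X0.000 Y0.000
G1 X21.333 Y0.000
G1 X21.333 Y7.020
G1 X0.000 Y7.020
G1 X0.000 Y0.000
M2 ; end

The solid is a rectangular box, roughly 21.3 × 7.02 mm footprint and 11 mm tall. Slicing at Δz = 1.573 mm — 7 equal slices spanning the solid's height, so layer i sits at z = i·h/7 — gives 7 non-empty perimeters. Each is a 4-segment closed polygon; G0 lifts to the layer z and rapids to the start vertex, then G1 traces the edges.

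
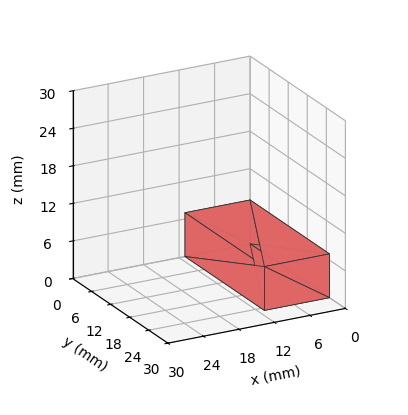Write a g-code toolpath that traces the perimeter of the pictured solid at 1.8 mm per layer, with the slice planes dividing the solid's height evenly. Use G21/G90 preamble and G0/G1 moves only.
Reading the render: the shape is a rectangular box, roughly 11 × 25 mm footprint and 7 mm tall (dimensions read to the nearest mm from the axis ticks). For the g-code, the solid's height is divided into equal slices at the stated Δz and each level perimeter traced with G1 moves after a G0 lift.

; perimeter-only toolpath
G21 ; units = mm
G90 ; absolute positioning
G28 ; home
; layer 1
G0 Z1.8
G0 X0.0 Y0.0
G1 X11.0 Y0.0
G1 X11.0 Y25.0
G1 X0.0 Y25.0
G1 X0.0 Y0.0
; layer 2
G0 Z3.5
G0 X0.0 Y0.0
G1 X11.0 Y0.0
G1 X11.0 Y25.0
G1 X0.0 Y25.0
G1 X0.0 Y0.0
; layer 3
G0 Z5.2
G0 X0.0 Y0.0
G1 X11.0 Y0.0
G1 X11.0 Y25.0
G1 X0.0 Y25.0
G1 X0.0 Y0.0
; layer 4
G0 Z7.0
G0 X0.0 Y0.0
G1 X11.0 Y0.0
G1 X11.0 Y25.0
G1 X0.0 Y25.0
G1 X0.0 Y0.0
M2 ; end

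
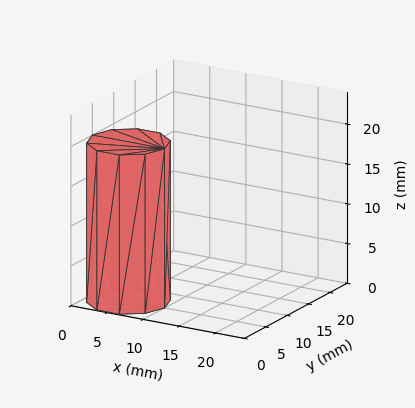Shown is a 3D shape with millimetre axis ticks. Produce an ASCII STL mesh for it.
Reading the render: the shape is a regular 10-sided prism (a cylinder approximated with 10 flat sides), circumscribed radius ≈ 5 mm, height ≈ 20 mm (dimensions read to the nearest mm from the axis ticks). For the STL, each face is triangulated and given an outward normal.

solid part
  facet normal 0.0000 0.0000 -1.0000
    outer loop
      vertex 6.55 9.76 0.00
      vertex 9.05 7.94 0.00
      vertex 10.00 5.00 0.00
    endloop
  endfacet
  facet normal 0.0000 0.0000 -1.0000
    outer loop
      vertex 3.45 9.76 0.00
      vertex 6.55 9.76 0.00
      vertex 10.00 5.00 0.00
    endloop
  endfacet
  facet normal 0.0000 0.0000 -1.0000
    outer loop
      vertex 0.95 7.94 0.00
      vertex 3.45 9.76 0.00
      vertex 10.00 5.00 0.00
    endloop
  endfacet
  facet normal 0.0000 0.0000 -1.0000
    outer loop
      vertex 0.00 5.00 0.00
      vertex 0.95 7.94 0.00
      vertex 10.00 5.00 0.00
    endloop
  endfacet
  facet normal 0.0000 0.0000 -1.0000
    outer loop
      vertex 0.95 2.06 0.00
      vertex 0.00 5.00 0.00
      vertex 10.00 5.00 0.00
    endloop
  endfacet
  facet normal 0.0000 0.0000 -1.0000
    outer loop
      vertex 3.45 0.24 0.00
      vertex 0.95 2.06 0.00
      vertex 10.00 5.00 0.00
    endloop
  endfacet
  facet normal 0.0000 0.0000 -1.0000
    outer loop
      vertex 6.55 0.24 0.00
      vertex 3.45 0.24 0.00
      vertex 10.00 5.00 0.00
    endloop
  endfacet
  facet normal 0.0000 0.0000 -1.0000
    outer loop
      vertex 9.05 2.06 0.00
      vertex 6.55 0.24 0.00
      vertex 10.00 5.00 0.00
    endloop
  endfacet
  facet normal 0.0000 0.0000 1.0000
    outer loop
      vertex 10.00 5.00 20.00
      vertex 9.05 7.94 20.00
      vertex 6.55 9.76 20.00
    endloop
  endfacet
  facet normal 0.0000 0.0000 1.0000
    outer loop
      vertex 10.00 5.00 20.00
      vertex 6.55 9.76 20.00
      vertex 3.45 9.76 20.00
    endloop
  endfacet
  facet normal 0.0000 0.0000 1.0000
    outer loop
      vertex 10.00 5.00 20.00
      vertex 3.45 9.76 20.00
      vertex 0.95 7.94 20.00
    endloop
  endfacet
  facet normal 0.0000 0.0000 1.0000
    outer loop
      vertex 10.00 5.00 20.00
      vertex 0.95 7.94 20.00
      vertex 0.00 5.00 20.00
    endloop
  endfacet
  facet normal 0.0000 0.0000 1.0000
    outer loop
      vertex 10.00 5.00 20.00
      vertex 0.00 5.00 20.00
      vertex 0.95 2.06 20.00
    endloop
  endfacet
  facet normal 0.0000 0.0000 1.0000
    outer loop
      vertex 10.00 5.00 20.00
      vertex 0.95 2.06 20.00
      vertex 3.45 0.24 20.00
    endloop
  endfacet
  facet normal 0.0000 0.0000 1.0000
    outer loop
      vertex 10.00 5.00 20.00
      vertex 3.45 0.24 20.00
      vertex 6.55 0.24 20.00
    endloop
  endfacet
  facet normal 0.0000 0.0000 1.0000
    outer loop
      vertex 10.00 5.00 20.00
      vertex 6.55 0.24 20.00
      vertex 9.05 2.06 20.00
    endloop
  endfacet
  facet normal 0.9516 0.3075 0.0000
    outer loop
      vertex 10.00 5.00 0.00
      vertex 9.05 7.94 0.00
      vertex 9.05 7.94 20.00
    endloop
  endfacet
  facet normal 0.9516 0.3075 0.0000
    outer loop
      vertex 10.00 5.00 0.00
      vertex 9.05 7.94 20.00
      vertex 10.00 5.00 20.00
    endloop
  endfacet
  facet normal 0.5886 0.8085 0.0000
    outer loop
      vertex 9.05 7.94 0.00
      vertex 6.55 9.76 0.00
      vertex 6.55 9.76 20.00
    endloop
  endfacet
  facet normal 0.5886 0.8085 0.0000
    outer loop
      vertex 9.05 7.94 0.00
      vertex 6.55 9.76 20.00
      vertex 9.05 7.94 20.00
    endloop
  endfacet
  facet normal 0.0000 1.0000 0.0000
    outer loop
      vertex 6.55 9.76 0.00
      vertex 3.45 9.76 0.00
      vertex 3.45 9.76 20.00
    endloop
  endfacet
  facet normal 0.0000 1.0000 0.0000
    outer loop
      vertex 6.55 9.76 0.00
      vertex 3.45 9.76 20.00
      vertex 6.55 9.76 20.00
    endloop
  endfacet
  facet normal -0.5886 0.8085 0.0000
    outer loop
      vertex 3.45 9.76 0.00
      vertex 0.95 7.94 0.00
      vertex 0.95 7.94 20.00
    endloop
  endfacet
  facet normal -0.5886 0.8085 0.0000
    outer loop
      vertex 3.45 9.76 0.00
      vertex 0.95 7.94 20.00
      vertex 3.45 9.76 20.00
    endloop
  endfacet
  facet normal -0.9516 0.3075 0.0000
    outer loop
      vertex 0.95 7.94 0.00
      vertex 0.00 5.00 0.00
      vertex 0.00 5.00 20.00
    endloop
  endfacet
  facet normal -0.9516 0.3075 0.0000
    outer loop
      vertex 0.95 7.94 0.00
      vertex 0.00 5.00 20.00
      vertex 0.95 7.94 20.00
    endloop
  endfacet
  facet normal -0.9516 -0.3075 0.0000
    outer loop
      vertex 0.00 5.00 0.00
      vertex 0.95 2.06 0.00
      vertex 0.95 2.06 20.00
    endloop
  endfacet
  facet normal -0.9516 -0.3075 0.0000
    outer loop
      vertex 0.00 5.00 0.00
      vertex 0.95 2.06 20.00
      vertex 0.00 5.00 20.00
    endloop
  endfacet
  facet normal -0.5886 -0.8085 0.0000
    outer loop
      vertex 0.95 2.06 0.00
      vertex 3.45 0.24 0.00
      vertex 3.45 0.24 20.00
    endloop
  endfacet
  facet normal -0.5886 -0.8085 0.0000
    outer loop
      vertex 0.95 2.06 0.00
      vertex 3.45 0.24 20.00
      vertex 0.95 2.06 20.00
    endloop
  endfacet
  facet normal 0.0000 -1.0000 0.0000
    outer loop
      vertex 3.45 0.24 0.00
      vertex 6.55 0.24 0.00
      vertex 6.55 0.24 20.00
    endloop
  endfacet
  facet normal 0.0000 -1.0000 0.0000
    outer loop
      vertex 3.45 0.24 0.00
      vertex 6.55 0.24 20.00
      vertex 3.45 0.24 20.00
    endloop
  endfacet
  facet normal 0.5886 -0.8085 0.0000
    outer loop
      vertex 6.55 0.24 0.00
      vertex 9.05 2.06 0.00
      vertex 9.05 2.06 20.00
    endloop
  endfacet
  facet normal 0.5886 -0.8085 0.0000
    outer loop
      vertex 6.55 0.24 0.00
      vertex 9.05 2.06 20.00
      vertex 6.55 0.24 20.00
    endloop
  endfacet
  facet normal 0.9516 -0.3075 0.0000
    outer loop
      vertex 9.05 2.06 0.00
      vertex 10.00 5.00 0.00
      vertex 10.00 5.00 20.00
    endloop
  endfacet
  facet normal 0.9516 -0.3075 0.0000
    outer loop
      vertex 9.05 2.06 0.00
      vertex 10.00 5.00 20.00
      vertex 9.05 2.06 20.00
    endloop
  endfacet
endsolid part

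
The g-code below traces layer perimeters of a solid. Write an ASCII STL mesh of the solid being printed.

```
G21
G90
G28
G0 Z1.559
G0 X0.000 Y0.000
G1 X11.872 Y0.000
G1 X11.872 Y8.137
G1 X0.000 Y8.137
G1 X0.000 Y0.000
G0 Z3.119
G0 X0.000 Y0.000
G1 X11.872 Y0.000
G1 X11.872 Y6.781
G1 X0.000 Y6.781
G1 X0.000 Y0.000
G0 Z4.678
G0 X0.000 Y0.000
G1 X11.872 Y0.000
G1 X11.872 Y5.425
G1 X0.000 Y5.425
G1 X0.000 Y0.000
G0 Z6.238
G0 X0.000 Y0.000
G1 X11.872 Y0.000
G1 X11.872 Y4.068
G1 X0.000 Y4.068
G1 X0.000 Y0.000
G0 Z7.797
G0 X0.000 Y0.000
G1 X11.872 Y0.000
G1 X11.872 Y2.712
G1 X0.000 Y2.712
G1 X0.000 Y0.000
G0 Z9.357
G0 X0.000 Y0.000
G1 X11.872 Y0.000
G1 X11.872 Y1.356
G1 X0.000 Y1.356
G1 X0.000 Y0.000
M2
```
solid part
  facet normal 0.0000 0.0000 -1.0000
    outer loop
      vertex 11.872 9.493 0.000
      vertex 11.872 0.000 0.000
      vertex 0.000 0.000 0.000
    endloop
  endfacet
  facet normal 0.0000 0.0000 -1.0000
    outer loop
      vertex 0.000 9.493 0.000
      vertex 11.872 9.493 0.000
      vertex 0.000 0.000 0.000
    endloop
  endfacet
  facet normal 0.0000 -1.0000 0.0000
    outer loop
      vertex 0.000 0.000 0.000
      vertex 11.872 0.000 0.000
      vertex 11.872 0.000 10.916
    endloop
  endfacet
  facet normal 0.0000 -1.0000 0.0000
    outer loop
      vertex 0.000 0.000 0.000
      vertex 11.872 0.000 10.916
      vertex 0.000 0.000 10.916
    endloop
  endfacet
  facet normal 0.0000 0.7546 0.6562
    outer loop
      vertex 0.000 0.000 10.916
      vertex 11.872 0.000 10.916
      vertex 11.872 9.493 0.000
    endloop
  endfacet
  facet normal 0.0000 0.7546 0.6562
    outer loop
      vertex 0.000 0.000 10.916
      vertex 11.872 9.493 0.000
      vertex 0.000 9.493 0.000
    endloop
  endfacet
  facet normal -1.0000 0.0000 0.0000
    outer loop
      vertex 0.000 0.000 10.916
      vertex 0.000 9.493 0.000
      vertex 0.000 0.000 0.000
    endloop
  endfacet
  facet normal 1.0000 0.0000 0.0000
    outer loop
      vertex 11.872 0.000 0.000
      vertex 11.872 9.493 0.000
      vertex 11.872 0.000 10.916
    endloop
  endfacet
endsolid part

The G0 Z moves step by Δz≈1.559 mm. The G1 loops shrink linearly with z, so the solid tapers from its base footprint up to z≈10.9. Closing with a flat bottom cap and the tapered top and triangulating gives 8 facets — a wedge (ramp): 11.9 × 9.49 mm base, rising to 10.9 mm along the y=0 edge and sloping linearly to z=0 at y=9.49.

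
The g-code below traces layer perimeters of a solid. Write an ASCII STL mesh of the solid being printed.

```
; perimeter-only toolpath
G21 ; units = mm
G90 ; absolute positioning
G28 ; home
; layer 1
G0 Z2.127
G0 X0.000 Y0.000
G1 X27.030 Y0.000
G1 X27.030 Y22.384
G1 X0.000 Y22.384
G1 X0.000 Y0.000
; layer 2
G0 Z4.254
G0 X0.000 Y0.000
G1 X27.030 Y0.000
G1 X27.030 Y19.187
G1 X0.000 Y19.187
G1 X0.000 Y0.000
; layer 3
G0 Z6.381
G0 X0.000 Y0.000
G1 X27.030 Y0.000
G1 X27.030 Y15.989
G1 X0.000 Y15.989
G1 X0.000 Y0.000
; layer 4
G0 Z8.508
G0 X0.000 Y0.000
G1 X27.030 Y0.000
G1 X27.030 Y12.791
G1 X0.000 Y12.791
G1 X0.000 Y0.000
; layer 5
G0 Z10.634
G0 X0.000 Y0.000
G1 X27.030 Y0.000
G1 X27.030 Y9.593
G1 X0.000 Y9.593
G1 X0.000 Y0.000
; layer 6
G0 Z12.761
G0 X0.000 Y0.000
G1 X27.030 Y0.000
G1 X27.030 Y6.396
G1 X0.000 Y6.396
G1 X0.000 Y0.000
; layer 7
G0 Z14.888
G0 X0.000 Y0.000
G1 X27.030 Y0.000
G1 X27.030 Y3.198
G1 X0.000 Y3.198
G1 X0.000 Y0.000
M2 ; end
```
solid part
  facet normal 0.0000 0.0000 -1.0000
    outer loop
      vertex 27.030 25.582 0.000
      vertex 27.030 0.000 0.000
      vertex 0.000 0.000 0.000
    endloop
  endfacet
  facet normal 0.0000 0.0000 -1.0000
    outer loop
      vertex 0.000 25.582 0.000
      vertex 27.030 25.582 0.000
      vertex 0.000 0.000 0.000
    endloop
  endfacet
  facet normal 0.0000 -1.0000 0.0000
    outer loop
      vertex 0.000 0.000 0.000
      vertex 27.030 0.000 0.000
      vertex 27.030 0.000 17.015
    endloop
  endfacet
  facet normal 0.0000 -1.0000 0.0000
    outer loop
      vertex 0.000 0.000 0.000
      vertex 27.030 0.000 17.015
      vertex 0.000 0.000 17.015
    endloop
  endfacet
  facet normal 0.0000 0.5538 0.8326
    outer loop
      vertex 0.000 0.000 17.015
      vertex 27.030 0.000 17.015
      vertex 27.030 25.582 0.000
    endloop
  endfacet
  facet normal 0.0000 0.5538 0.8326
    outer loop
      vertex 0.000 0.000 17.015
      vertex 27.030 25.582 0.000
      vertex 0.000 25.582 0.000
    endloop
  endfacet
  facet normal -1.0000 0.0000 0.0000
    outer loop
      vertex 0.000 0.000 17.015
      vertex 0.000 25.582 0.000
      vertex 0.000 0.000 0.000
    endloop
  endfacet
  facet normal 1.0000 0.0000 0.0000
    outer loop
      vertex 27.030 0.000 0.000
      vertex 27.030 25.582 0.000
      vertex 27.030 0.000 17.015
    endloop
  endfacet
endsolid part

The G0 Z moves step by Δz≈2.127 mm. The G1 loops shrink linearly with z, so the solid tapers from its base footprint up to z≈17. Closing with a flat bottom cap and the tapered top and triangulating gives 8 facets — a wedge (ramp): 27 × 25.6 mm base, rising to 17 mm along the y=0 edge and sloping linearly to z=0 at y=25.6.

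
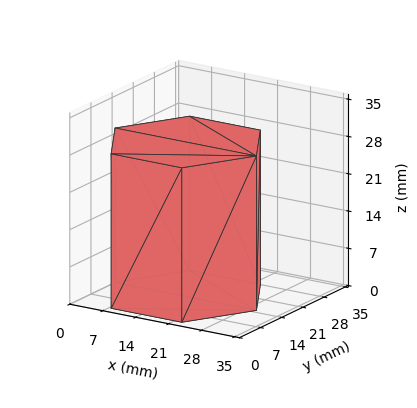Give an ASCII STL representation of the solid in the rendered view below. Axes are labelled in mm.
Reading the render: the shape is a regular 6-sided prism (a cylinder approximated with 6 flat sides), circumscribed radius ≈ 15 mm, height ≈ 29 mm (dimensions read to the nearest mm from the axis ticks). For the STL, each face is triangulated and given an outward normal.

solid part
  facet normal 0.0000 0.0000 -1.0000
    outer loop
      vertex 7.500 27.990 0.000
      vertex 22.500 27.990 0.000
      vertex 30.000 15.000 0.000
    endloop
  endfacet
  facet normal 0.0000 0.0000 -1.0000
    outer loop
      vertex 0.000 15.000 0.000
      vertex 7.500 27.990 0.000
      vertex 30.000 15.000 0.000
    endloop
  endfacet
  facet normal 0.0000 0.0000 -1.0000
    outer loop
      vertex 7.500 2.010 0.000
      vertex 0.000 15.000 0.000
      vertex 30.000 15.000 0.000
    endloop
  endfacet
  facet normal 0.0000 0.0000 -1.0000
    outer loop
      vertex 22.500 2.010 0.000
      vertex 7.500 2.010 0.000
      vertex 30.000 15.000 0.000
    endloop
  endfacet
  facet normal 0.0000 0.0000 1.0000
    outer loop
      vertex 30.000 15.000 29.000
      vertex 22.500 27.990 29.000
      vertex 7.500 27.990 29.000
    endloop
  endfacet
  facet normal 0.0000 0.0000 1.0000
    outer loop
      vertex 30.000 15.000 29.000
      vertex 7.500 27.990 29.000
      vertex 0.000 15.000 29.000
    endloop
  endfacet
  facet normal 0.0000 0.0000 1.0000
    outer loop
      vertex 30.000 15.000 29.000
      vertex 0.000 15.000 29.000
      vertex 7.500 2.010 29.000
    endloop
  endfacet
  facet normal 0.0000 0.0000 1.0000
    outer loop
      vertex 30.000 15.000 29.000
      vertex 7.500 2.010 29.000
      vertex 22.500 2.010 29.000
    endloop
  endfacet
  facet normal 0.8660 0.5000 0.0000
    outer loop
      vertex 30.000 15.000 0.000
      vertex 22.500 27.990 0.000
      vertex 22.500 27.990 29.000
    endloop
  endfacet
  facet normal 0.8660 0.5000 0.0000
    outer loop
      vertex 30.000 15.000 0.000
      vertex 22.500 27.990 29.000
      vertex 30.000 15.000 29.000
    endloop
  endfacet
  facet normal 0.0000 1.0000 0.0000
    outer loop
      vertex 22.500 27.990 0.000
      vertex 7.500 27.990 0.000
      vertex 7.500 27.990 29.000
    endloop
  endfacet
  facet normal 0.0000 1.0000 0.0000
    outer loop
      vertex 22.500 27.990 0.000
      vertex 7.500 27.990 29.000
      vertex 22.500 27.990 29.000
    endloop
  endfacet
  facet normal -0.8660 0.5000 0.0000
    outer loop
      vertex 7.500 27.990 0.000
      vertex 0.000 15.000 0.000
      vertex 0.000 15.000 29.000
    endloop
  endfacet
  facet normal -0.8660 0.5000 0.0000
    outer loop
      vertex 7.500 27.990 0.000
      vertex 0.000 15.000 29.000
      vertex 7.500 27.990 29.000
    endloop
  endfacet
  facet normal -0.8660 -0.5000 0.0000
    outer loop
      vertex 0.000 15.000 0.000
      vertex 7.500 2.010 0.000
      vertex 7.500 2.010 29.000
    endloop
  endfacet
  facet normal -0.8660 -0.5000 0.0000
    outer loop
      vertex 0.000 15.000 0.000
      vertex 7.500 2.010 29.000
      vertex 0.000 15.000 29.000
    endloop
  endfacet
  facet normal 0.0000 -1.0000 0.0000
    outer loop
      vertex 7.500 2.010 0.000
      vertex 22.500 2.010 0.000
      vertex 22.500 2.010 29.000
    endloop
  endfacet
  facet normal 0.0000 -1.0000 0.0000
    outer loop
      vertex 7.500 2.010 0.000
      vertex 22.500 2.010 29.000
      vertex 7.500 2.010 29.000
    endloop
  endfacet
  facet normal 0.8660 -0.5000 0.0000
    outer loop
      vertex 22.500 2.010 0.000
      vertex 30.000 15.000 0.000
      vertex 30.000 15.000 29.000
    endloop
  endfacet
  facet normal 0.8660 -0.5000 0.0000
    outer loop
      vertex 22.500 2.010 0.000
      vertex 30.000 15.000 29.000
      vertex 22.500 2.010 29.000
    endloop
  endfacet
endsolid part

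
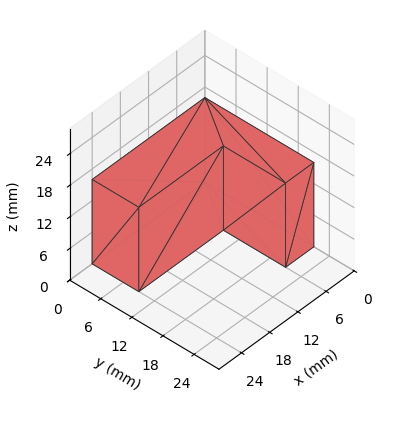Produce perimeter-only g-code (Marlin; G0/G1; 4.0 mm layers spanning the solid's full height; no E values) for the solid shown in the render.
Reading the render: the shape is an L-shaped prism: outer 24 × 21 mm, arm thicknesses ≈ 9 mm (horizontal) and 6 mm (vertical), extruded 16 mm in z (dimensions read to the nearest mm from the axis ticks). For the g-code, the solid's height is divided into equal slices at the stated Δz and each level perimeter traced with G1 moves after a G0 lift.

; perimeter-only toolpath
G21 ; units = mm
G90 ; absolute positioning
G28 ; home
; layer 1
G0 Z4.0
G0 X0.0 Y0.0
G1 X24.0 Y0.0
G1 X24.0 Y9.0
G1 X6.0 Y9.0
G1 X6.0 Y21.0
G1 X0.0 Y21.0
G1 X0.0 Y0.0
; layer 2
G0 Z8.0
G0 X0.0 Y0.0
G1 X24.0 Y0.0
G1 X24.0 Y9.0
G1 X6.0 Y9.0
G1 X6.0 Y21.0
G1 X0.0 Y21.0
G1 X0.0 Y0.0
; layer 3
G0 Z12.0
G0 X0.0 Y0.0
G1 X24.0 Y0.0
G1 X24.0 Y9.0
G1 X6.0 Y9.0
G1 X6.0 Y21.0
G1 X0.0 Y21.0
G1 X0.0 Y0.0
; layer 4
G0 Z16.0
G0 X0.0 Y0.0
G1 X24.0 Y0.0
G1 X24.0 Y9.0
G1 X6.0 Y9.0
G1 X6.0 Y21.0
G1 X0.0 Y21.0
G1 X0.0 Y0.0
M2 ; end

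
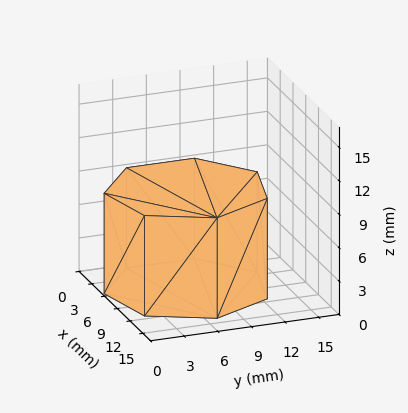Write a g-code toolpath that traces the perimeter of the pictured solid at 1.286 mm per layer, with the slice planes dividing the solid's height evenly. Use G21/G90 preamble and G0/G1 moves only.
Reading the render: the shape is a regular 7-sided prism (a cylinder approximated with 7 flat sides), circumscribed radius ≈ 7 mm, height ≈ 9 mm (dimensions read to the nearest mm from the axis ticks). For the g-code, the solid's height is divided into equal slices at the stated Δz and each level perimeter traced with G1 moves after a G0 lift.

; perimeter-only toolpath
G21 ; units = mm
G90 ; absolute positioning
G28 ; home
; layer 1
G0 Z1.286
G0 X14.000 Y7.000
G1 X11.364 Y12.473
G1 X5.442 Y13.824
G1 X0.693 Y10.037
G1 X0.693 Y3.963
G1 X5.442 Y0.176
G1 X11.364 Y1.527
G1 X14.000 Y7.000
; layer 2
G0 Z2.571
G0 X14.000 Y7.000
G1 X11.364 Y12.473
G1 X5.442 Y13.824
G1 X0.693 Y10.037
G1 X0.693 Y3.963
G1 X5.442 Y0.176
G1 X11.364 Y1.527
G1 X14.000 Y7.000
; layer 3
G0 Z3.857
G0 X14.000 Y7.000
G1 X11.364 Y12.473
G1 X5.442 Y13.824
G1 X0.693 Y10.037
G1 X0.693 Y3.963
G1 X5.442 Y0.176
G1 X11.364 Y1.527
G1 X14.000 Y7.000
; layer 4
G0 Z5.143
G0 X14.000 Y7.000
G1 X11.364 Y12.473
G1 X5.442 Y13.824
G1 X0.693 Y10.037
G1 X0.693 Y3.963
G1 X5.442 Y0.176
G1 X11.364 Y1.527
G1 X14.000 Y7.000
; layer 5
G0 Z6.429
G0 X14.000 Y7.000
G1 X11.364 Y12.473
G1 X5.442 Y13.824
G1 X0.693 Y10.037
G1 X0.693 Y3.963
G1 X5.442 Y0.176
G1 X11.364 Y1.527
G1 X14.000 Y7.000
; layer 6
G0 Z7.714
G0 X14.000 Y7.000
G1 X11.364 Y12.473
G1 X5.442 Y13.824
G1 X0.693 Y10.037
G1 X0.693 Y3.963
G1 X5.442 Y0.176
G1 X11.364 Y1.527
G1 X14.000 Y7.000
; layer 7
G0 Z9.000
G0 X14.000 Y7.000
G1 X11.364 Y12.473
G1 X5.442 Y13.824
G1 X0.693 Y10.037
G1 X0.693 Y3.963
G1 X5.442 Y0.176
G1 X11.364 Y1.527
G1 X14.000 Y7.000
M2 ; end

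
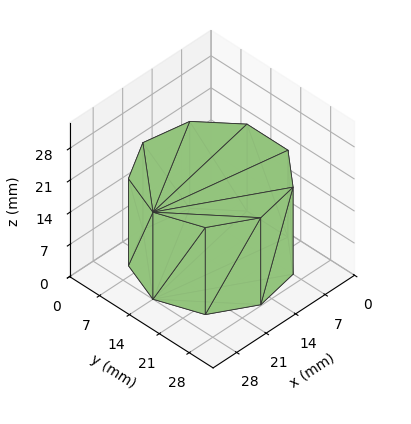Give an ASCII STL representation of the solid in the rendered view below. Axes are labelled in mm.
Reading the render: the shape is a regular 9-sided prism (a cylinder approximated with 9 flat sides), circumscribed radius ≈ 14 mm, height ≈ 19 mm (dimensions read to the nearest mm from the axis ticks). For the STL, each face is triangulated and given an outward normal.

solid part
  facet normal 0.0000 0.0000 -1.0000
    outer loop
      vertex 16.4 27.8 0.0
      vertex 24.7 23.0 0.0
      vertex 28.0 14.0 0.0
    endloop
  endfacet
  facet normal 0.0000 0.0000 -1.0000
    outer loop
      vertex 7.0 26.1 0.0
      vertex 16.4 27.8 0.0
      vertex 28.0 14.0 0.0
    endloop
  endfacet
  facet normal 0.0000 0.0000 -1.0000
    outer loop
      vertex 0.8 18.8 0.0
      vertex 7.0 26.1 0.0
      vertex 28.0 14.0 0.0
    endloop
  endfacet
  facet normal 0.0000 0.0000 -1.0000
    outer loop
      vertex 0.8 9.2 0.0
      vertex 0.8 18.8 0.0
      vertex 28.0 14.0 0.0
    endloop
  endfacet
  facet normal 0.0000 0.0000 -1.0000
    outer loop
      vertex 7.0 1.9 0.0
      vertex 0.8 9.2 0.0
      vertex 28.0 14.0 0.0
    endloop
  endfacet
  facet normal 0.0000 0.0000 -1.0000
    outer loop
      vertex 16.4 0.2 0.0
      vertex 7.0 1.9 0.0
      vertex 28.0 14.0 0.0
    endloop
  endfacet
  facet normal 0.0000 0.0000 -1.0000
    outer loop
      vertex 24.7 5.0 0.0
      vertex 16.4 0.2 0.0
      vertex 28.0 14.0 0.0
    endloop
  endfacet
  facet normal 0.0000 0.0000 1.0000
    outer loop
      vertex 28.0 14.0 19.0
      vertex 24.7 23.0 19.0
      vertex 16.4 27.8 19.0
    endloop
  endfacet
  facet normal 0.0000 0.0000 1.0000
    outer loop
      vertex 28.0 14.0 19.0
      vertex 16.4 27.8 19.0
      vertex 7.0 26.1 19.0
    endloop
  endfacet
  facet normal 0.0000 0.0000 1.0000
    outer loop
      vertex 28.0 14.0 19.0
      vertex 7.0 26.1 19.0
      vertex 0.8 18.8 19.0
    endloop
  endfacet
  facet normal 0.0000 0.0000 1.0000
    outer loop
      vertex 28.0 14.0 19.0
      vertex 0.8 18.8 19.0
      vertex 0.8 9.2 19.0
    endloop
  endfacet
  facet normal 0.0000 0.0000 1.0000
    outer loop
      vertex 28.0 14.0 19.0
      vertex 0.8 9.2 19.0
      vertex 7.0 1.9 19.0
    endloop
  endfacet
  facet normal 0.0000 0.0000 1.0000
    outer loop
      vertex 28.0 14.0 19.0
      vertex 7.0 1.9 19.0
      vertex 16.4 0.2 19.0
    endloop
  endfacet
  facet normal 0.0000 0.0000 1.0000
    outer loop
      vertex 28.0 14.0 19.0
      vertex 16.4 0.2 19.0
      vertex 24.7 5.0 19.0
    endloop
  endfacet
  facet normal 0.9389 0.3443 0.0000
    outer loop
      vertex 28.0 14.0 0.0
      vertex 24.7 23.0 0.0
      vertex 24.7 23.0 19.0
    endloop
  endfacet
  facet normal 0.9389 0.3443 0.0000
    outer loop
      vertex 28.0 14.0 0.0
      vertex 24.7 23.0 19.0
      vertex 28.0 14.0 19.0
    endloop
  endfacet
  facet normal 0.5006 0.8657 0.0000
    outer loop
      vertex 24.7 23.0 0.0
      vertex 16.4 27.8 0.0
      vertex 16.4 27.8 19.0
    endloop
  endfacet
  facet normal 0.5006 0.8657 0.0000
    outer loop
      vertex 24.7 23.0 0.0
      vertex 16.4 27.8 19.0
      vertex 24.7 23.0 19.0
    endloop
  endfacet
  facet normal -0.1780 0.9840 0.0000
    outer loop
      vertex 16.4 27.8 0.0
      vertex 7.0 26.1 0.0
      vertex 7.0 26.1 19.0
    endloop
  endfacet
  facet normal -0.1780 0.9840 0.0000
    outer loop
      vertex 16.4 27.8 0.0
      vertex 7.0 26.1 19.0
      vertex 16.4 27.8 19.0
    endloop
  endfacet
  facet normal -0.7622 0.6473 0.0000
    outer loop
      vertex 7.0 26.1 0.0
      vertex 0.8 18.8 0.0
      vertex 0.8 18.8 19.0
    endloop
  endfacet
  facet normal -0.7622 0.6473 0.0000
    outer loop
      vertex 7.0 26.1 0.0
      vertex 0.8 18.8 19.0
      vertex 7.0 26.1 19.0
    endloop
  endfacet
  facet normal -1.0000 0.0000 0.0000
    outer loop
      vertex 0.8 18.8 0.0
      vertex 0.8 9.2 0.0
      vertex 0.8 9.2 19.0
    endloop
  endfacet
  facet normal -1.0000 0.0000 0.0000
    outer loop
      vertex 0.8 18.8 0.0
      vertex 0.8 9.2 19.0
      vertex 0.8 18.8 19.0
    endloop
  endfacet
  facet normal -0.7622 -0.6473 0.0000
    outer loop
      vertex 0.8 9.2 0.0
      vertex 7.0 1.9 0.0
      vertex 7.0 1.9 19.0
    endloop
  endfacet
  facet normal -0.7622 -0.6473 0.0000
    outer loop
      vertex 0.8 9.2 0.0
      vertex 7.0 1.9 19.0
      vertex 0.8 9.2 19.0
    endloop
  endfacet
  facet normal -0.1780 -0.9840 0.0000
    outer loop
      vertex 7.0 1.9 0.0
      vertex 16.4 0.2 0.0
      vertex 16.4 0.2 19.0
    endloop
  endfacet
  facet normal -0.1780 -0.9840 0.0000
    outer loop
      vertex 7.0 1.9 0.0
      vertex 16.4 0.2 19.0
      vertex 7.0 1.9 19.0
    endloop
  endfacet
  facet normal 0.5006 -0.8657 0.0000
    outer loop
      vertex 16.4 0.2 0.0
      vertex 24.7 5.0 0.0
      vertex 24.7 5.0 19.0
    endloop
  endfacet
  facet normal 0.5006 -0.8657 0.0000
    outer loop
      vertex 16.4 0.2 0.0
      vertex 24.7 5.0 19.0
      vertex 16.4 0.2 19.0
    endloop
  endfacet
  facet normal 0.9389 -0.3443 0.0000
    outer loop
      vertex 24.7 5.0 0.0
      vertex 28.0 14.0 0.0
      vertex 28.0 14.0 19.0
    endloop
  endfacet
  facet normal 0.9389 -0.3443 0.0000
    outer loop
      vertex 24.7 5.0 0.0
      vertex 28.0 14.0 19.0
      vertex 24.7 5.0 19.0
    endloop
  endfacet
endsolid part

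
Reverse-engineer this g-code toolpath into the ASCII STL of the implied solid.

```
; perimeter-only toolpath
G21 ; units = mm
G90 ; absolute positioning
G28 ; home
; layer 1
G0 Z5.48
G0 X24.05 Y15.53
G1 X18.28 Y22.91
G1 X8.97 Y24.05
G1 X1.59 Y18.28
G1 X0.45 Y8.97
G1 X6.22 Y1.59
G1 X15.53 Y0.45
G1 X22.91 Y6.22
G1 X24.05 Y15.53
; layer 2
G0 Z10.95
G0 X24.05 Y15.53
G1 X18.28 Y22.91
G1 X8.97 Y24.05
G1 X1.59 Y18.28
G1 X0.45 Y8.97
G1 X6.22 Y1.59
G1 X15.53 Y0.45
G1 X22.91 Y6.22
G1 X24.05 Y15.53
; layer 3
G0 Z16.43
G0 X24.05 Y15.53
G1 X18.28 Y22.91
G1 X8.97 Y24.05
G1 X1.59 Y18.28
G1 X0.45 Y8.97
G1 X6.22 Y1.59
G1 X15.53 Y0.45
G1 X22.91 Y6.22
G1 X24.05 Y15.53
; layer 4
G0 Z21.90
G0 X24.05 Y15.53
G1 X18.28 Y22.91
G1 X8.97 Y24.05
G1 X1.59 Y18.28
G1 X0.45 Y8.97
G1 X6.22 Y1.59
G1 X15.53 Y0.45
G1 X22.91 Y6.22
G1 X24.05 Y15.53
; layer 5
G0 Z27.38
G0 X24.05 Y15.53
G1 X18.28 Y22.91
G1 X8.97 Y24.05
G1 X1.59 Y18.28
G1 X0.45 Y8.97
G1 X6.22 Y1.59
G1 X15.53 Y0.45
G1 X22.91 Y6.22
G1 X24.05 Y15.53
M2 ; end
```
solid part
  facet normal 0.0000 0.0000 -1.0000
    outer loop
      vertex 8.97 24.05 0.00
      vertex 18.28 22.91 0.00
      vertex 24.05 15.53 0.00
    endloop
  endfacet
  facet normal 0.0000 0.0000 -1.0000
    outer loop
      vertex 1.59 18.28 0.00
      vertex 8.97 24.05 0.00
      vertex 24.05 15.53 0.00
    endloop
  endfacet
  facet normal 0.0000 0.0000 -1.0000
    outer loop
      vertex 0.45 8.97 0.00
      vertex 1.59 18.28 0.00
      vertex 24.05 15.53 0.00
    endloop
  endfacet
  facet normal 0.0000 0.0000 -1.0000
    outer loop
      vertex 6.22 1.59 0.00
      vertex 0.45 8.97 0.00
      vertex 24.05 15.53 0.00
    endloop
  endfacet
  facet normal 0.0000 0.0000 -1.0000
    outer loop
      vertex 15.53 0.45 0.00
      vertex 6.22 1.59 0.00
      vertex 24.05 15.53 0.00
    endloop
  endfacet
  facet normal 0.0000 0.0000 -1.0000
    outer loop
      vertex 22.91 6.22 0.00
      vertex 15.53 0.45 0.00
      vertex 24.05 15.53 0.00
    endloop
  endfacet
  facet normal 0.0000 0.0000 1.0000
    outer loop
      vertex 24.05 15.53 27.38
      vertex 18.28 22.91 27.38
      vertex 8.97 24.05 27.38
    endloop
  endfacet
  facet normal 0.0000 0.0000 1.0000
    outer loop
      vertex 24.05 15.53 27.38
      vertex 8.97 24.05 27.38
      vertex 1.59 18.28 27.38
    endloop
  endfacet
  facet normal 0.0000 0.0000 1.0000
    outer loop
      vertex 24.05 15.53 27.38
      vertex 1.59 18.28 27.38
      vertex 0.45 8.97 27.38
    endloop
  endfacet
  facet normal 0.0000 0.0000 1.0000
    outer loop
      vertex 24.05 15.53 27.38
      vertex 0.45 8.97 27.38
      vertex 6.22 1.59 27.38
    endloop
  endfacet
  facet normal 0.0000 0.0000 1.0000
    outer loop
      vertex 24.05 15.53 27.38
      vertex 6.22 1.59 27.38
      vertex 15.53 0.45 27.38
    endloop
  endfacet
  facet normal 0.0000 0.0000 1.0000
    outer loop
      vertex 24.05 15.53 27.38
      vertex 15.53 0.45 27.38
      vertex 22.91 6.22 27.38
    endloop
  endfacet
  facet normal 0.7878 0.6159 0.0000
    outer loop
      vertex 24.05 15.53 0.00
      vertex 18.28 22.91 0.00
      vertex 18.28 22.91 27.38
    endloop
  endfacet
  facet normal 0.7878 0.6159 0.0000
    outer loop
      vertex 24.05 15.53 0.00
      vertex 18.28 22.91 27.38
      vertex 24.05 15.53 27.38
    endloop
  endfacet
  facet normal 0.1215 0.9926 0.0000
    outer loop
      vertex 18.28 22.91 0.00
      vertex 8.97 24.05 0.00
      vertex 8.97 24.05 27.38
    endloop
  endfacet
  facet normal 0.1215 0.9926 0.0000
    outer loop
      vertex 18.28 22.91 0.00
      vertex 8.97 24.05 27.38
      vertex 18.28 22.91 27.38
    endloop
  endfacet
  facet normal -0.6159 0.7878 0.0000
    outer loop
      vertex 8.97 24.05 0.00
      vertex 1.59 18.28 0.00
      vertex 1.59 18.28 27.38
    endloop
  endfacet
  facet normal -0.6159 0.7878 0.0000
    outer loop
      vertex 8.97 24.05 0.00
      vertex 1.59 18.28 27.38
      vertex 8.97 24.05 27.38
    endloop
  endfacet
  facet normal -0.9926 0.1215 0.0000
    outer loop
      vertex 1.59 18.28 0.00
      vertex 0.45 8.97 0.00
      vertex 0.45 8.97 27.38
    endloop
  endfacet
  facet normal -0.9926 0.1215 0.0000
    outer loop
      vertex 1.59 18.28 0.00
      vertex 0.45 8.97 27.38
      vertex 1.59 18.28 27.38
    endloop
  endfacet
  facet normal -0.7878 -0.6159 0.0000
    outer loop
      vertex 0.45 8.97 0.00
      vertex 6.22 1.59 0.00
      vertex 6.22 1.59 27.38
    endloop
  endfacet
  facet normal -0.7878 -0.6159 0.0000
    outer loop
      vertex 0.45 8.97 0.00
      vertex 6.22 1.59 27.38
      vertex 0.45 8.97 27.38
    endloop
  endfacet
  facet normal -0.1215 -0.9926 0.0000
    outer loop
      vertex 6.22 1.59 0.00
      vertex 15.53 0.45 0.00
      vertex 15.53 0.45 27.38
    endloop
  endfacet
  facet normal -0.1215 -0.9926 0.0000
    outer loop
      vertex 6.22 1.59 0.00
      vertex 15.53 0.45 27.38
      vertex 6.22 1.59 27.38
    endloop
  endfacet
  facet normal 0.6159 -0.7878 0.0000
    outer loop
      vertex 15.53 0.45 0.00
      vertex 22.91 6.22 0.00
      vertex 22.91 6.22 27.38
    endloop
  endfacet
  facet normal 0.6159 -0.7878 0.0000
    outer loop
      vertex 15.53 0.45 0.00
      vertex 22.91 6.22 27.38
      vertex 15.53 0.45 27.38
    endloop
  endfacet
  facet normal 0.9926 -0.1215 0.0000
    outer loop
      vertex 22.91 6.22 0.00
      vertex 24.05 15.53 0.00
      vertex 24.05 15.53 27.38
    endloop
  endfacet
  facet normal 0.9926 -0.1215 0.0000
    outer loop
      vertex 22.91 6.22 0.00
      vertex 24.05 15.53 27.38
      vertex 22.91 6.22 27.38
    endloop
  endfacet
endsolid part

The G0 Z moves step by Δz≈5.48 mm. Every layer's G1 loop is the same polygon, so the solid is a straight extrusion of it from z=0 to z≈27.4. Closing with flat bottom and top caps and triangulating gives 28 facets — a regular 8-sided prism (a cylinder approximated with 8 flat sides), circumscribed radius ≈ 12.2 mm, height ≈ 27.4 mm.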